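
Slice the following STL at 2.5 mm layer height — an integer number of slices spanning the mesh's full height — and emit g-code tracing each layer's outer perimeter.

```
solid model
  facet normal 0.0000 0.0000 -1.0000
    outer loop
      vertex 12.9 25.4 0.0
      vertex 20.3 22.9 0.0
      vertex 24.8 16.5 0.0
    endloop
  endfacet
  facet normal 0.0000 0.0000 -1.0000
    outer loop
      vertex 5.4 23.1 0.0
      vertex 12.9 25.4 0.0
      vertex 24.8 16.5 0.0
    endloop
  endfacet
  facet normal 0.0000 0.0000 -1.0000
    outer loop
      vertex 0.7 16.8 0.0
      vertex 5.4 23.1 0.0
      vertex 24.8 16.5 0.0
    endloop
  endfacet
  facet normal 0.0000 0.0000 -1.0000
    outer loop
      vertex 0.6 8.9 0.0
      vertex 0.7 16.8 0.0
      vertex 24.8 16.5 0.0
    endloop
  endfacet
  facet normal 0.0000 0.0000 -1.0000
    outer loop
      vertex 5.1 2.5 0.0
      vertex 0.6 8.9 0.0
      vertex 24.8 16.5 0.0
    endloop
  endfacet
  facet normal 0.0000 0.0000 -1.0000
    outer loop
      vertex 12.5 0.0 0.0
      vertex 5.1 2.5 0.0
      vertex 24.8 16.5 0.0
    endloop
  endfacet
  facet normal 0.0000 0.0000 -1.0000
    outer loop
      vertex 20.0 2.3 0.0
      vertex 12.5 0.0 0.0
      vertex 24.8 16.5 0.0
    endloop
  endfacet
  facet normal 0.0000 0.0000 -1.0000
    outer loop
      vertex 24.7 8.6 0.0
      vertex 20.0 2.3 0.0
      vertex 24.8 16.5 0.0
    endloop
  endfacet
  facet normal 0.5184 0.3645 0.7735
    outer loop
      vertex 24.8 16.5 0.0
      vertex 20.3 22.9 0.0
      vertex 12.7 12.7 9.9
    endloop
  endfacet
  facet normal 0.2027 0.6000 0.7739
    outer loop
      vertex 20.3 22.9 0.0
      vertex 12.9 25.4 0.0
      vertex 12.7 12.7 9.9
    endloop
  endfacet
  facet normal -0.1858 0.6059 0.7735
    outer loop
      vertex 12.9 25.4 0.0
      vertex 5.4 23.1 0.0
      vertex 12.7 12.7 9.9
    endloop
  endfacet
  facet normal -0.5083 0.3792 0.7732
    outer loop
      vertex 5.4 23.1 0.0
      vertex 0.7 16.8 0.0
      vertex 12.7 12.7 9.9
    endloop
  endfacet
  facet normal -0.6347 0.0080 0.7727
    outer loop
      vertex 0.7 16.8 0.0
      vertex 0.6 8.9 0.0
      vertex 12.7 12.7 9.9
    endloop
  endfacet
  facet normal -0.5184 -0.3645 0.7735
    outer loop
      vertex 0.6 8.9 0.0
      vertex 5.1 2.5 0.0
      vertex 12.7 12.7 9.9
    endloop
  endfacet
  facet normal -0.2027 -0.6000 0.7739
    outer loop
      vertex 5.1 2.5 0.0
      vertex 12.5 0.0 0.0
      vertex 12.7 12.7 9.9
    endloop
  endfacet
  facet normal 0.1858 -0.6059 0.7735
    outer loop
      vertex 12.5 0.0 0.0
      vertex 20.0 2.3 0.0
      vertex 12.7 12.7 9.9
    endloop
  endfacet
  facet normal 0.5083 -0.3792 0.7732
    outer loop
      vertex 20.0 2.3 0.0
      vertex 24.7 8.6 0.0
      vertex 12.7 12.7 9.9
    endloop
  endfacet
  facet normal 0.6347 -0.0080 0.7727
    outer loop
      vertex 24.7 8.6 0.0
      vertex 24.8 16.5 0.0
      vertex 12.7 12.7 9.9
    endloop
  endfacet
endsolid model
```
; perimeter-only toolpath
G21 ; units = mm
G90 ; absolute positioning
G28 ; home
; layer 1
G0 Z2.5
G0 X21.8 Y15.6
G1 X18.4 Y20.3
G1 X12.9 Y22.2
G1 X7.2 Y20.5
G1 X3.7 Y15.8
G1 X3.6 Y9.9
G1 X7.0 Y5.0
G1 X12.6 Y3.2
G1 X18.2 Y4.9
G1 X21.7 Y9.6
G1 X21.8 Y15.6
; layer 2
G0 Z5.0
G0 X18.8 Y14.6
G1 X16.5 Y17.8
G1 X12.8 Y19.0
G1 X9.1 Y17.9
G1 X6.7 Y14.8
G1 X6.6 Y10.8
G1 X8.9 Y7.6
G1 X12.6 Y6.3
G1 X16.4 Y7.5
G1 X18.7 Y10.6
G1 X18.8 Y14.6
; layer 3
G0 Z7.4
G0 X15.7 Y13.6
G1 X14.6 Y15.2
G1 X12.7 Y15.9
G1 X10.9 Y15.3
G1 X9.7 Y13.7
G1 X9.7 Y11.7
G1 X10.8 Y10.1
G1 X12.6 Y9.5
G1 X14.5 Y10.1
G1 X15.7 Y11.7
G1 X15.7 Y13.6
M2 ; end

The solid is a regular 10-sided pyramid, base circumscribed radius ≈ 12.7 mm, apex at z ≈ 9.9 mm. Slicing at Δz = 2.5 mm — 4 equal slices spanning the solid's height, so layer i sits at z = i·h/4 — gives 3 non-empty perimeters. Each is a 10-segment closed polygon; G0 lifts to the layer z and rapids to the start vertex, then G1 traces the edges. The cross-section shrinks linearly with z (the slice at the apex is degenerate and omitted).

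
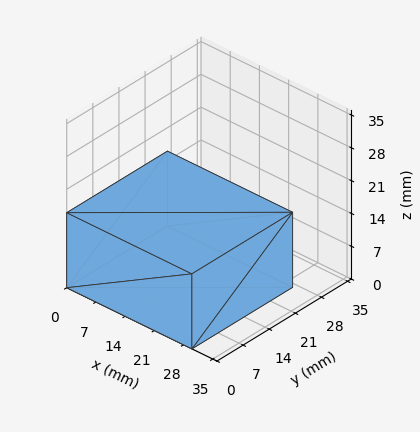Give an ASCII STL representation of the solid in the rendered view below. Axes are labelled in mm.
Reading the render: the shape is a rectangular box, roughly 30 × 27 mm footprint and 16 mm tall (dimensions read to the nearest mm from the axis ticks). For the STL, each face is triangulated and given an outward normal.

solid part
  facet normal 0.0000 0.0000 -1.0000
    outer loop
      vertex 30.000 27.000 0.000
      vertex 30.000 0.000 0.000
      vertex 0.000 0.000 0.000
    endloop
  endfacet
  facet normal 0.0000 0.0000 -1.0000
    outer loop
      vertex 0.000 27.000 0.000
      vertex 30.000 27.000 0.000
      vertex 0.000 0.000 0.000
    endloop
  endfacet
  facet normal 0.0000 0.0000 1.0000
    outer loop
      vertex 0.000 0.000 16.000
      vertex 30.000 0.000 16.000
      vertex 30.000 27.000 16.000
    endloop
  endfacet
  facet normal 0.0000 0.0000 1.0000
    outer loop
      vertex 0.000 0.000 16.000
      vertex 30.000 27.000 16.000
      vertex 0.000 27.000 16.000
    endloop
  endfacet
  facet normal 0.0000 -1.0000 0.0000
    outer loop
      vertex 0.000 0.000 0.000
      vertex 30.000 0.000 0.000
      vertex 30.000 0.000 16.000
    endloop
  endfacet
  facet normal 0.0000 -1.0000 0.0000
    outer loop
      vertex 0.000 0.000 0.000
      vertex 30.000 0.000 16.000
      vertex 0.000 0.000 16.000
    endloop
  endfacet
  facet normal 0.0000 1.0000 0.0000
    outer loop
      vertex 30.000 27.000 16.000
      vertex 30.000 27.000 0.000
      vertex 0.000 27.000 0.000
    endloop
  endfacet
  facet normal 0.0000 1.0000 0.0000
    outer loop
      vertex 0.000 27.000 16.000
      vertex 30.000 27.000 16.000
      vertex 0.000 27.000 0.000
    endloop
  endfacet
  facet normal -1.0000 0.0000 0.0000
    outer loop
      vertex 0.000 27.000 16.000
      vertex 0.000 27.000 0.000
      vertex 0.000 0.000 0.000
    endloop
  endfacet
  facet normal -1.0000 0.0000 0.0000
    outer loop
      vertex 0.000 0.000 16.000
      vertex 0.000 27.000 16.000
      vertex 0.000 0.000 0.000
    endloop
  endfacet
  facet normal 1.0000 0.0000 0.0000
    outer loop
      vertex 30.000 0.000 0.000
      vertex 30.000 27.000 0.000
      vertex 30.000 27.000 16.000
    endloop
  endfacet
  facet normal 1.0000 0.0000 0.0000
    outer loop
      vertex 30.000 0.000 0.000
      vertex 30.000 27.000 16.000
      vertex 30.000 0.000 16.000
    endloop
  endfacet
endsolid part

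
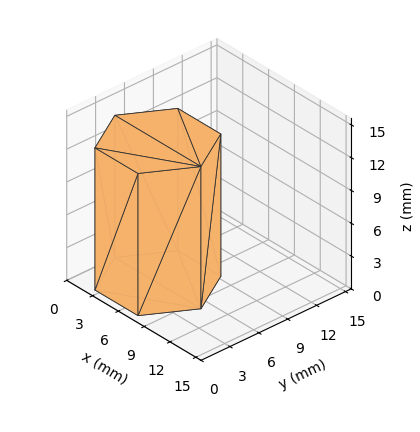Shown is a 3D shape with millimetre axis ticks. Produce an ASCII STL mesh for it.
Reading the render: the shape is a regular 6-sided prism (a cylinder approximated with 6 flat sides), circumscribed radius ≈ 5 mm, height ≈ 13 mm (dimensions read to the nearest mm from the axis ticks). For the STL, each face is triangulated and given an outward normal.

solid part
  facet normal 0.0000 0.0000 -1.0000
    outer loop
      vertex 2.5 9.3 0.0
      vertex 7.5 9.3 0.0
      vertex 10.0 5.0 0.0
    endloop
  endfacet
  facet normal 0.0000 0.0000 -1.0000
    outer loop
      vertex 0.0 5.0 0.0
      vertex 2.5 9.3 0.0
      vertex 10.0 5.0 0.0
    endloop
  endfacet
  facet normal 0.0000 0.0000 -1.0000
    outer loop
      vertex 2.5 0.7 0.0
      vertex 0.0 5.0 0.0
      vertex 10.0 5.0 0.0
    endloop
  endfacet
  facet normal 0.0000 0.0000 -1.0000
    outer loop
      vertex 7.5 0.7 0.0
      vertex 2.5 0.7 0.0
      vertex 10.0 5.0 0.0
    endloop
  endfacet
  facet normal 0.0000 0.0000 1.0000
    outer loop
      vertex 10.0 5.0 13.0
      vertex 7.5 9.3 13.0
      vertex 2.5 9.3 13.0
    endloop
  endfacet
  facet normal 0.0000 0.0000 1.0000
    outer loop
      vertex 10.0 5.0 13.0
      vertex 2.5 9.3 13.0
      vertex 0.0 5.0 13.0
    endloop
  endfacet
  facet normal 0.0000 0.0000 1.0000
    outer loop
      vertex 10.0 5.0 13.0
      vertex 0.0 5.0 13.0
      vertex 2.5 0.7 13.0
    endloop
  endfacet
  facet normal 0.0000 0.0000 1.0000
    outer loop
      vertex 10.0 5.0 13.0
      vertex 2.5 0.7 13.0
      vertex 7.5 0.7 13.0
    endloop
  endfacet
  facet normal 0.8645 0.5026 0.0000
    outer loop
      vertex 10.0 5.0 0.0
      vertex 7.5 9.3 0.0
      vertex 7.5 9.3 13.0
    endloop
  endfacet
  facet normal 0.8645 0.5026 0.0000
    outer loop
      vertex 10.0 5.0 0.0
      vertex 7.5 9.3 13.0
      vertex 10.0 5.0 13.0
    endloop
  endfacet
  facet normal 0.0000 1.0000 0.0000
    outer loop
      vertex 7.5 9.3 0.0
      vertex 2.5 9.3 0.0
      vertex 2.5 9.3 13.0
    endloop
  endfacet
  facet normal 0.0000 1.0000 0.0000
    outer loop
      vertex 7.5 9.3 0.0
      vertex 2.5 9.3 13.0
      vertex 7.5 9.3 13.0
    endloop
  endfacet
  facet normal -0.8645 0.5026 0.0000
    outer loop
      vertex 2.5 9.3 0.0
      vertex 0.0 5.0 0.0
      vertex 0.0 5.0 13.0
    endloop
  endfacet
  facet normal -0.8645 0.5026 0.0000
    outer loop
      vertex 2.5 9.3 0.0
      vertex 0.0 5.0 13.0
      vertex 2.5 9.3 13.0
    endloop
  endfacet
  facet normal -0.8645 -0.5026 0.0000
    outer loop
      vertex 0.0 5.0 0.0
      vertex 2.5 0.7 0.0
      vertex 2.5 0.7 13.0
    endloop
  endfacet
  facet normal -0.8645 -0.5026 0.0000
    outer loop
      vertex 0.0 5.0 0.0
      vertex 2.5 0.7 13.0
      vertex 0.0 5.0 13.0
    endloop
  endfacet
  facet normal 0.0000 -1.0000 0.0000
    outer loop
      vertex 2.5 0.7 0.0
      vertex 7.5 0.7 0.0
      vertex 7.5 0.7 13.0
    endloop
  endfacet
  facet normal 0.0000 -1.0000 0.0000
    outer loop
      vertex 2.5 0.7 0.0
      vertex 7.5 0.7 13.0
      vertex 2.5 0.7 13.0
    endloop
  endfacet
  facet normal 0.8645 -0.5026 0.0000
    outer loop
      vertex 7.5 0.7 0.0
      vertex 10.0 5.0 0.0
      vertex 10.0 5.0 13.0
    endloop
  endfacet
  facet normal 0.8645 -0.5026 0.0000
    outer loop
      vertex 7.5 0.7 0.0
      vertex 10.0 5.0 13.0
      vertex 7.5 0.7 13.0
    endloop
  endfacet
endsolid part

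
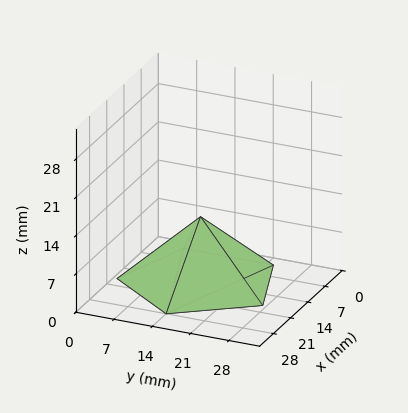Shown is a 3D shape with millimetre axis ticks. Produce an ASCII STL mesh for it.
Reading the render: the shape is a regular 5-sided pyramid, base circumscribed radius ≈ 14 mm, apex at z ≈ 12 mm (dimensions read to the nearest mm from the axis ticks). For the STL, each face is triangulated and given an outward normal.

solid part
  facet normal 0.0000 0.0000 -1.0000
    outer loop
      vertex 2.674 22.229 0.000
      vertex 18.326 27.315 0.000
      vertex 28.000 14.000 0.000
    endloop
  endfacet
  facet normal 0.0000 0.0000 -1.0000
    outer loop
      vertex 2.674 5.771 0.000
      vertex 2.674 22.229 0.000
      vertex 28.000 14.000 0.000
    endloop
  endfacet
  facet normal 0.0000 0.0000 -1.0000
    outer loop
      vertex 18.326 0.685 0.000
      vertex 2.674 5.771 0.000
      vertex 28.000 14.000 0.000
    endloop
  endfacet
  facet normal 0.5883 0.4275 0.6864
    outer loop
      vertex 28.000 14.000 0.000
      vertex 18.326 27.315 0.000
      vertex 14.000 14.000 12.000
    endloop
  endfacet
  facet normal -0.2247 0.6916 0.6864
    outer loop
      vertex 18.326 27.315 0.000
      vertex 2.674 22.229 0.000
      vertex 14.000 14.000 12.000
    endloop
  endfacet
  facet normal -0.7272 0.0000 0.6864
    outer loop
      vertex 2.674 22.229 0.000
      vertex 2.674 5.771 0.000
      vertex 14.000 14.000 12.000
    endloop
  endfacet
  facet normal -0.2247 -0.6916 0.6864
    outer loop
      vertex 2.674 5.771 0.000
      vertex 18.326 0.685 0.000
      vertex 14.000 14.000 12.000
    endloop
  endfacet
  facet normal 0.5883 -0.4275 0.6864
    outer loop
      vertex 18.326 0.685 0.000
      vertex 28.000 14.000 0.000
      vertex 14.000 14.000 12.000
    endloop
  endfacet
endsolid part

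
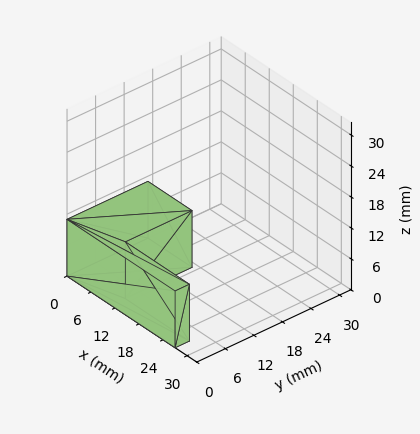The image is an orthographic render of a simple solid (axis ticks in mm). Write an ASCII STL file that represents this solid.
Reading the render: the shape is an L-shaped prism: outer 27 × 17 mm, arm thicknesses ≈ 3 mm (horizontal) and 11 mm (vertical), extruded 11 mm in z (dimensions read to the nearest mm from the axis ticks). For the STL, each face is triangulated and given an outward normal.

solid part
  facet normal 0.0000 0.0000 -1.0000
    outer loop
      vertex 27.00 3.00 0.00
      vertex 27.00 0.00 0.00
      vertex 0.00 0.00 0.00
    endloop
  endfacet
  facet normal 0.0000 0.0000 -1.0000
    outer loop
      vertex 11.00 3.00 0.00
      vertex 27.00 3.00 0.00
      vertex 0.00 0.00 0.00
    endloop
  endfacet
  facet normal 0.0000 0.0000 -1.0000
    outer loop
      vertex 11.00 17.00 0.00
      vertex 11.00 3.00 0.00
      vertex 0.00 0.00 0.00
    endloop
  endfacet
  facet normal 0.0000 0.0000 -1.0000
    outer loop
      vertex 0.00 17.00 0.00
      vertex 11.00 17.00 0.00
      vertex 0.00 0.00 0.00
    endloop
  endfacet
  facet normal 0.0000 0.0000 1.0000
    outer loop
      vertex 0.00 0.00 11.00
      vertex 27.00 0.00 11.00
      vertex 27.00 3.00 11.00
    endloop
  endfacet
  facet normal 0.0000 0.0000 1.0000
    outer loop
      vertex 0.00 0.00 11.00
      vertex 27.00 3.00 11.00
      vertex 11.00 3.00 11.00
    endloop
  endfacet
  facet normal 0.0000 0.0000 1.0000
    outer loop
      vertex 0.00 0.00 11.00
      vertex 11.00 3.00 11.00
      vertex 11.00 17.00 11.00
    endloop
  endfacet
  facet normal 0.0000 0.0000 1.0000
    outer loop
      vertex 0.00 0.00 11.00
      vertex 11.00 17.00 11.00
      vertex 0.00 17.00 11.00
    endloop
  endfacet
  facet normal 0.0000 -1.0000 0.0000
    outer loop
      vertex 0.00 0.00 0.00
      vertex 27.00 0.00 0.00
      vertex 27.00 0.00 11.00
    endloop
  endfacet
  facet normal 0.0000 -1.0000 0.0000
    outer loop
      vertex 0.00 0.00 0.00
      vertex 27.00 0.00 11.00
      vertex 0.00 0.00 11.00
    endloop
  endfacet
  facet normal 1.0000 0.0000 0.0000
    outer loop
      vertex 27.00 0.00 0.00
      vertex 27.00 3.00 0.00
      vertex 27.00 3.00 11.00
    endloop
  endfacet
  facet normal 1.0000 0.0000 0.0000
    outer loop
      vertex 27.00 0.00 0.00
      vertex 27.00 3.00 11.00
      vertex 27.00 0.00 11.00
    endloop
  endfacet
  facet normal 0.0000 1.0000 0.0000
    outer loop
      vertex 27.00 3.00 0.00
      vertex 11.00 3.00 0.00
      vertex 11.00 3.00 11.00
    endloop
  endfacet
  facet normal 0.0000 1.0000 0.0000
    outer loop
      vertex 27.00 3.00 0.00
      vertex 11.00 3.00 11.00
      vertex 27.00 3.00 11.00
    endloop
  endfacet
  facet normal 1.0000 0.0000 0.0000
    outer loop
      vertex 11.00 3.00 0.00
      vertex 11.00 17.00 0.00
      vertex 11.00 17.00 11.00
    endloop
  endfacet
  facet normal 1.0000 0.0000 0.0000
    outer loop
      vertex 11.00 3.00 0.00
      vertex 11.00 17.00 11.00
      vertex 11.00 3.00 11.00
    endloop
  endfacet
  facet normal 0.0000 1.0000 0.0000
    outer loop
      vertex 11.00 17.00 0.00
      vertex 0.00 17.00 0.00
      vertex 0.00 17.00 11.00
    endloop
  endfacet
  facet normal 0.0000 1.0000 0.0000
    outer loop
      vertex 11.00 17.00 0.00
      vertex 0.00 17.00 11.00
      vertex 11.00 17.00 11.00
    endloop
  endfacet
  facet normal -1.0000 0.0000 0.0000
    outer loop
      vertex 0.00 17.00 0.00
      vertex 0.00 0.00 0.00
      vertex 0.00 0.00 11.00
    endloop
  endfacet
  facet normal -1.0000 0.0000 0.0000
    outer loop
      vertex 0.00 17.00 0.00
      vertex 0.00 0.00 11.00
      vertex 0.00 17.00 11.00
    endloop
  endfacet
endsolid part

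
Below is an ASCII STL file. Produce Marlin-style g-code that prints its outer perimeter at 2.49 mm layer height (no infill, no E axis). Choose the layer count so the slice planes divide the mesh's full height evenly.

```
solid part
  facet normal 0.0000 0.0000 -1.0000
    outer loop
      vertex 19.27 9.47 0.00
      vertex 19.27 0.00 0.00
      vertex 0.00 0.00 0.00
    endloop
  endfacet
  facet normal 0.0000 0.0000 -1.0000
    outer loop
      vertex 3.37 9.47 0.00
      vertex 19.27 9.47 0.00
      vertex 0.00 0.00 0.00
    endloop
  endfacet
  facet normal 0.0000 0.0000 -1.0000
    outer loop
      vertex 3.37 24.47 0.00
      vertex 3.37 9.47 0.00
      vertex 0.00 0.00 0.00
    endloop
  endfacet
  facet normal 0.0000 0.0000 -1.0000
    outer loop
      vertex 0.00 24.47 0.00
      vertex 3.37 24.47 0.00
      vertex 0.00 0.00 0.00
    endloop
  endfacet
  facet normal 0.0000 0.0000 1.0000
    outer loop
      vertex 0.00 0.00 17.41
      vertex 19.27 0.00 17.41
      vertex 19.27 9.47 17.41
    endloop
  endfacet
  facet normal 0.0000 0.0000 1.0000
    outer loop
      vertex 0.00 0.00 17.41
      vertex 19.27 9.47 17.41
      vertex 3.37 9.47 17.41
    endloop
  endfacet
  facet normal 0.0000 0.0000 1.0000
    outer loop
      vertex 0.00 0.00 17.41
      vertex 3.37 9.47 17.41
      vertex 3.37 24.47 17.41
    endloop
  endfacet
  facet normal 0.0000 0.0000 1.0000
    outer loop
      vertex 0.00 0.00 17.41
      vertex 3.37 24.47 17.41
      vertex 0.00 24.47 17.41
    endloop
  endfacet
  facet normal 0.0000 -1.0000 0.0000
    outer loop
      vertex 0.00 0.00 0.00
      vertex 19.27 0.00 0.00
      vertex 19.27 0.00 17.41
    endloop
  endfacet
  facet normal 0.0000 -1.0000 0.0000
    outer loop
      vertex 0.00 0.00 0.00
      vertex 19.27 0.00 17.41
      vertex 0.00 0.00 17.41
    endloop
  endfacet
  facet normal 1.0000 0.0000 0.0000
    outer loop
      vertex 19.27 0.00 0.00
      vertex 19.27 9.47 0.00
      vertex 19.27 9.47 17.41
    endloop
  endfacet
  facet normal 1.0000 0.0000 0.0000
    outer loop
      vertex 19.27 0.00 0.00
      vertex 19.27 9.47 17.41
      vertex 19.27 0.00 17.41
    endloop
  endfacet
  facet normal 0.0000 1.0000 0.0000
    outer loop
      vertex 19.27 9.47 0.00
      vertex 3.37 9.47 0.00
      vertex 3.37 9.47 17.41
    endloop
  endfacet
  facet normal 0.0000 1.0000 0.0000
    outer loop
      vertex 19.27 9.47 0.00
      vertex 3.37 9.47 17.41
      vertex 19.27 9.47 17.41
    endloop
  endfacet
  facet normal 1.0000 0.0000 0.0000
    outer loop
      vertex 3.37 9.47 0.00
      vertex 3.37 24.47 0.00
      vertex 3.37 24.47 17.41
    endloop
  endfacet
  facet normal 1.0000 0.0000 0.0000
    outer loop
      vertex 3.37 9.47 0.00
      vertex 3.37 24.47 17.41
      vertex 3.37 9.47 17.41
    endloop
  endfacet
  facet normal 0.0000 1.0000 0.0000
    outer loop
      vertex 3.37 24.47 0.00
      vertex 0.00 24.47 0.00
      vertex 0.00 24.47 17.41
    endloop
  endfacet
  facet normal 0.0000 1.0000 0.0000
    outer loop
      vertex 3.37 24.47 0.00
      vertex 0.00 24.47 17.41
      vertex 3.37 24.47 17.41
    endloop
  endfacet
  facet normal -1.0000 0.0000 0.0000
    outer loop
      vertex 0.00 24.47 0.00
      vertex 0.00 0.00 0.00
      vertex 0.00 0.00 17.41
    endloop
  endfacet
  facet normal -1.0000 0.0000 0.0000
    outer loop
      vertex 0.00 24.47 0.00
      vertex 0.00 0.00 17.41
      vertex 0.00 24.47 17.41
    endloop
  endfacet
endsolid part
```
; perimeter-only toolpath
G21 ; units = mm
G90 ; absolute positioning
G28 ; home
; layer 1
G0 Z2.49
G0 X0.00 Y0.00
G1 X19.27 Y0.00
G1 X19.27 Y9.47
G1 X3.37 Y9.47
G1 X3.37 Y24.47
G1 X0.00 Y24.47
G1 X0.00 Y0.00
; layer 2
G0 Z4.97
G0 X0.00 Y0.00
G1 X19.27 Y0.00
G1 X19.27 Y9.47
G1 X3.37 Y9.47
G1 X3.37 Y24.47
G1 X0.00 Y24.47
G1 X0.00 Y0.00
; layer 3
G0 Z7.46
G0 X0.00 Y0.00
G1 X19.27 Y0.00
G1 X19.27 Y9.47
G1 X3.37 Y9.47
G1 X3.37 Y24.47
G1 X0.00 Y24.47
G1 X0.00 Y0.00
; layer 4
G0 Z9.95
G0 X0.00 Y0.00
G1 X19.27 Y0.00
G1 X19.27 Y9.47
G1 X3.37 Y9.47
G1 X3.37 Y24.47
G1 X0.00 Y24.47
G1 X0.00 Y0.00
; layer 5
G0 Z12.44
G0 X0.00 Y0.00
G1 X19.27 Y0.00
G1 X19.27 Y9.47
G1 X3.37 Y9.47
G1 X3.37 Y24.47
G1 X0.00 Y24.47
G1 X0.00 Y0.00
; layer 6
G0 Z14.92
G0 X0.00 Y0.00
G1 X19.27 Y0.00
G1 X19.27 Y9.47
G1 X3.37 Y9.47
G1 X3.37 Y24.47
G1 X0.00 Y24.47
G1 X0.00 Y0.00
; layer 7
G0 Z17.41
G0 X0.00 Y0.00
G1 X19.27 Y0.00
G1 X19.27 Y9.47
G1 X3.37 Y9.47
G1 X3.37 Y24.47
G1 X0.00 Y24.47
G1 X0.00 Y0.00
M2 ; end

The solid is an L-shaped prism: outer 19.3 × 24.5 mm, arm thicknesses ≈ 9.47 mm (horizontal) and 3.37 mm (vertical), extruded 17.4 mm in z. Slicing at Δz = 2.49 mm — 7 equal slices spanning the solid's height, so layer i sits at z = i·h/7 — gives 7 non-empty perimeters. Each is a 6-segment closed polygon; G0 lifts to the layer z and rapids to the start vertex, then G1 traces the edges.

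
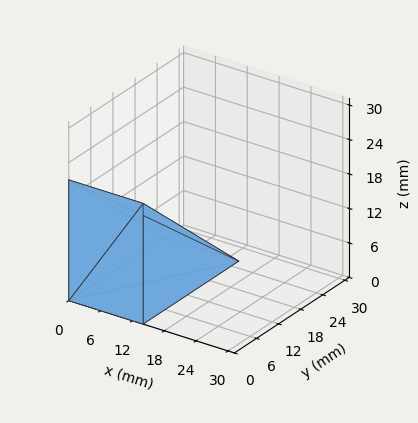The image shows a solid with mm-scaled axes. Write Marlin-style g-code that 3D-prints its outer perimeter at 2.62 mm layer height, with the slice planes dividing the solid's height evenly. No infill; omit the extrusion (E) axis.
Reading the render: the shape is a wedge (ramp): 14 × 26 mm base, rising to 21 mm along the y=0 edge and sloping linearly to z=0 at y=26 (dimensions read to the nearest mm from the axis ticks). For the g-code, the solid's height is divided into equal slices at the stated Δz and each level perimeter traced with G1 moves after a G0 lift.

; perimeter-only toolpath
G21 ; units = mm
G90 ; absolute positioning
G28 ; home
; layer 1
G0 Z2.62
G0 X0.00 Y0.00
G1 X14.00 Y0.00
G1 X14.00 Y22.75
G1 X0.00 Y22.75
G1 X0.00 Y0.00
; layer 2
G0 Z5.25
G0 X0.00 Y0.00
G1 X14.00 Y0.00
G1 X14.00 Y19.50
G1 X0.00 Y19.50
G1 X0.00 Y0.00
; layer 3
G0 Z7.88
G0 X0.00 Y0.00
G1 X14.00 Y0.00
G1 X14.00 Y16.25
G1 X0.00 Y16.25
G1 X0.00 Y0.00
; layer 4
G0 Z10.50
G0 X0.00 Y0.00
G1 X14.00 Y0.00
G1 X14.00 Y13.00
G1 X0.00 Y13.00
G1 X0.00 Y0.00
; layer 5
G0 Z13.12
G0 X0.00 Y0.00
G1 X14.00 Y0.00
G1 X14.00 Y9.75
G1 X0.00 Y9.75
G1 X0.00 Y0.00
; layer 6
G0 Z15.75
G0 X0.00 Y0.00
G1 X14.00 Y0.00
G1 X14.00 Y6.50
G1 X0.00 Y6.50
G1 X0.00 Y0.00
; layer 7
G0 Z18.38
G0 X0.00 Y0.00
G1 X14.00 Y0.00
G1 X14.00 Y3.25
G1 X0.00 Y3.25
G1 X0.00 Y0.00
M2 ; end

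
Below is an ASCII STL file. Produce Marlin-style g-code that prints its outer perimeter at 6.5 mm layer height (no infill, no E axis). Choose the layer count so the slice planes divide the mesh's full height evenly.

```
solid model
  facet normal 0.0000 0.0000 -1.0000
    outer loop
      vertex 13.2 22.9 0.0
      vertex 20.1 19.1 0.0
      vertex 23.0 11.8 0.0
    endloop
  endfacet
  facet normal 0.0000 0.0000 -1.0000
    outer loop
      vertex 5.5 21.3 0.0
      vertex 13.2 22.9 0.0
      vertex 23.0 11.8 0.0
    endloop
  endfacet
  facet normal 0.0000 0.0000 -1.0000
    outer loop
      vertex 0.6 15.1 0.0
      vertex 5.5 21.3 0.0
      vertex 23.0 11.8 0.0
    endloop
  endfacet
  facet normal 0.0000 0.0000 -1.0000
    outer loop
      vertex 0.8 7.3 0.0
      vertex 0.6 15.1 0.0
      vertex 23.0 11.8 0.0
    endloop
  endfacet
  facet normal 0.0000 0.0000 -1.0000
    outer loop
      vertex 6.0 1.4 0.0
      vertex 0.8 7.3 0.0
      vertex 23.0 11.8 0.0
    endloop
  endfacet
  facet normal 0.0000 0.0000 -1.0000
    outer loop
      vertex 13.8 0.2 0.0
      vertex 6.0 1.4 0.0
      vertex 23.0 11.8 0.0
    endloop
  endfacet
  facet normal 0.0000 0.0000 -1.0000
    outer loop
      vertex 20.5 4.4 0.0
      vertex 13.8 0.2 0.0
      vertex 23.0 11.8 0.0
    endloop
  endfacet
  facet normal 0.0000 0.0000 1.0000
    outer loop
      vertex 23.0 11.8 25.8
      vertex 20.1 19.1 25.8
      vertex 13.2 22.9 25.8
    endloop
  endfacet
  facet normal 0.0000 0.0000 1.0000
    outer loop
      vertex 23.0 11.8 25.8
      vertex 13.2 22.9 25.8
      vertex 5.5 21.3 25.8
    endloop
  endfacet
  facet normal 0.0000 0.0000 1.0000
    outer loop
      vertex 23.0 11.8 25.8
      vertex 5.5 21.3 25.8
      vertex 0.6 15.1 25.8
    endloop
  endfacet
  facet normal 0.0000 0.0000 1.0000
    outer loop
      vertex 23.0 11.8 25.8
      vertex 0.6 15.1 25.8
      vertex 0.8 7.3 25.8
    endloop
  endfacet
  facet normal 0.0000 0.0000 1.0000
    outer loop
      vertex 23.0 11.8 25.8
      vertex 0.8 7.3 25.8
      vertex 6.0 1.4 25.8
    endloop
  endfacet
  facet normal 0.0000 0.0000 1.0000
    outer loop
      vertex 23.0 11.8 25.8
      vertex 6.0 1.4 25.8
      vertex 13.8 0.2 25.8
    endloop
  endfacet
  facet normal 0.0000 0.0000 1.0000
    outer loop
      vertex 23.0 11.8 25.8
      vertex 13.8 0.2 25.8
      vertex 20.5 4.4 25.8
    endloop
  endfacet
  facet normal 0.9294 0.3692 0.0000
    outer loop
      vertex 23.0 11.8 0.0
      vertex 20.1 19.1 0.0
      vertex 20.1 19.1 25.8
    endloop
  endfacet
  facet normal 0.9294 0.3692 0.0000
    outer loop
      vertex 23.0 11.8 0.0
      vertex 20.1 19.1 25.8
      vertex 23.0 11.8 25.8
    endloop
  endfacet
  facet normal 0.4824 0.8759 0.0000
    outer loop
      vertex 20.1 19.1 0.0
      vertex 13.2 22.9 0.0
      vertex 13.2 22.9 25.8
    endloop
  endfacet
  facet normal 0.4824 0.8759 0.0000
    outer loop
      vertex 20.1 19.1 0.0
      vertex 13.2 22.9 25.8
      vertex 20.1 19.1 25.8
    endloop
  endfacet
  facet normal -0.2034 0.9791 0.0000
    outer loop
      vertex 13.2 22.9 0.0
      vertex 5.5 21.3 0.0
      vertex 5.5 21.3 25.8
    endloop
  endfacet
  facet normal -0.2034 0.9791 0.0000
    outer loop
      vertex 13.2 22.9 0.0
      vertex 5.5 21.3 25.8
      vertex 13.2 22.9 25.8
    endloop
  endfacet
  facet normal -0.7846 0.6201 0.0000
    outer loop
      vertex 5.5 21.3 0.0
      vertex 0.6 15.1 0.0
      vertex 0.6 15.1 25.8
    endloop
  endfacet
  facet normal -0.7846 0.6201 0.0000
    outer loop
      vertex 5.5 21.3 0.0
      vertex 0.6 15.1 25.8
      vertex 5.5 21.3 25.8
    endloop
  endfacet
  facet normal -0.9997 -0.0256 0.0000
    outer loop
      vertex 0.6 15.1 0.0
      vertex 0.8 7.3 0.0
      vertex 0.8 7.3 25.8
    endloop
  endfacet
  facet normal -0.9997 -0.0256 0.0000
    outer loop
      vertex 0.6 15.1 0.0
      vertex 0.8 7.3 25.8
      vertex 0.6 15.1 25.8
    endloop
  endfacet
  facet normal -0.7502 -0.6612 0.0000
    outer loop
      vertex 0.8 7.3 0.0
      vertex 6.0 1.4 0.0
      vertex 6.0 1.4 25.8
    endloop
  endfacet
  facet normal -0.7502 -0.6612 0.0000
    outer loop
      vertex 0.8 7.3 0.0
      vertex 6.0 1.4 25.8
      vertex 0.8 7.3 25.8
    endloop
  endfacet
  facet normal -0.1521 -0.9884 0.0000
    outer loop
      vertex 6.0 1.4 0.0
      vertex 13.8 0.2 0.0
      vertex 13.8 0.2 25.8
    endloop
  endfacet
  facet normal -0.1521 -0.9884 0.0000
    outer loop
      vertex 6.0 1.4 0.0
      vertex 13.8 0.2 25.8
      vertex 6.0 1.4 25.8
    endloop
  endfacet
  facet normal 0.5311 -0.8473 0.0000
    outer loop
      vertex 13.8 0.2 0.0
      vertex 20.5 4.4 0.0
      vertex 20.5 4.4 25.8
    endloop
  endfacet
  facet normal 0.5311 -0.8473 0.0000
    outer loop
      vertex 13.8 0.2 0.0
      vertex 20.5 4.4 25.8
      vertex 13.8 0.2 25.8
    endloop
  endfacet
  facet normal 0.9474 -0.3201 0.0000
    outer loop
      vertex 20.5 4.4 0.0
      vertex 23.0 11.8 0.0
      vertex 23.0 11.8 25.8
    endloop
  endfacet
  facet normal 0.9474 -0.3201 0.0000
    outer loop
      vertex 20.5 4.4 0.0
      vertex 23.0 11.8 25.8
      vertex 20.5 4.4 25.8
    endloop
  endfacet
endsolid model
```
; perimeter-only toolpath
G21 ; units = mm
G90 ; absolute positioning
G28 ; home
; layer 1
G0 Z6.5
G0 X23.0 Y11.8
G1 X20.1 Y19.1
G1 X13.2 Y22.9
G1 X5.5 Y21.3
G1 X0.6 Y15.1
G1 X0.8 Y7.3
G1 X6.0 Y1.4
G1 X13.8 Y0.2
G1 X20.5 Y4.4
G1 X23.0 Y11.8
; layer 2
G0 Z12.9
G0 X23.0 Y11.8
G1 X20.1 Y19.1
G1 X13.2 Y22.9
G1 X5.5 Y21.3
G1 X0.6 Y15.1
G1 X0.8 Y7.3
G1 X6.0 Y1.4
G1 X13.8 Y0.2
G1 X20.5 Y4.4
G1 X23.0 Y11.8
; layer 3
G0 Z19.4
G0 X23.0 Y11.8
G1 X20.1 Y19.1
G1 X13.2 Y22.9
G1 X5.5 Y21.3
G1 X0.6 Y15.1
G1 X0.8 Y7.3
G1 X6.0 Y1.4
G1 X13.8 Y0.2
G1 X20.5 Y4.4
G1 X23.0 Y11.8
; layer 4
G0 Z25.8
G0 X23.0 Y11.8
G1 X20.1 Y19.1
G1 X13.2 Y22.9
G1 X5.5 Y21.3
G1 X0.6 Y15.1
G1 X0.8 Y7.3
G1 X6.0 Y1.4
G1 X13.8 Y0.2
G1 X20.5 Y4.4
G1 X23.0 Y11.8
M2 ; end

The solid is a regular 9-sided prism (a cylinder approximated with 9 flat sides), circumscribed radius ≈ 11.5 mm, height ≈ 25.8 mm. Slicing at Δz = 6.5 mm — 4 equal slices spanning the solid's height, so layer i sits at z = i·h/4 — gives 4 non-empty perimeters. Each is a 9-segment closed polygon; G0 lifts to the layer z and rapids to the start vertex, then G1 traces the edges.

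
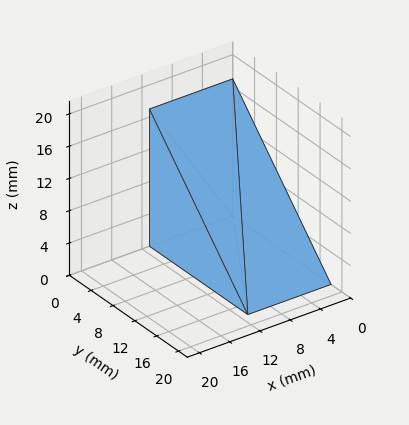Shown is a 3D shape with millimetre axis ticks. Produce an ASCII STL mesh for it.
Reading the render: the shape is a wedge (ramp): 11 × 18 mm base, rising to 17 mm along the y=0 edge and sloping linearly to z=0 at y=18 (dimensions read to the nearest mm from the axis ticks). For the STL, each face is triangulated and given an outward normal.

solid part
  facet normal 0.0000 0.0000 -1.0000
    outer loop
      vertex 11.0 18.0 0.0
      vertex 11.0 0.0 0.0
      vertex 0.0 0.0 0.0
    endloop
  endfacet
  facet normal 0.0000 0.0000 -1.0000
    outer loop
      vertex 0.0 18.0 0.0
      vertex 11.0 18.0 0.0
      vertex 0.0 0.0 0.0
    endloop
  endfacet
  facet normal 0.0000 -1.0000 0.0000
    outer loop
      vertex 0.0 0.0 0.0
      vertex 11.0 0.0 0.0
      vertex 11.0 0.0 17.0
    endloop
  endfacet
  facet normal 0.0000 -1.0000 0.0000
    outer loop
      vertex 0.0 0.0 0.0
      vertex 11.0 0.0 17.0
      vertex 0.0 0.0 17.0
    endloop
  endfacet
  facet normal 0.0000 0.6866 0.7270
    outer loop
      vertex 0.0 0.0 17.0
      vertex 11.0 0.0 17.0
      vertex 11.0 18.0 0.0
    endloop
  endfacet
  facet normal 0.0000 0.6866 0.7270
    outer loop
      vertex 0.0 0.0 17.0
      vertex 11.0 18.0 0.0
      vertex 0.0 18.0 0.0
    endloop
  endfacet
  facet normal -1.0000 0.0000 0.0000
    outer loop
      vertex 0.0 0.0 17.0
      vertex 0.0 18.0 0.0
      vertex 0.0 0.0 0.0
    endloop
  endfacet
  facet normal 1.0000 0.0000 0.0000
    outer loop
      vertex 11.0 0.0 0.0
      vertex 11.0 18.0 0.0
      vertex 11.0 0.0 17.0
    endloop
  endfacet
endsolid part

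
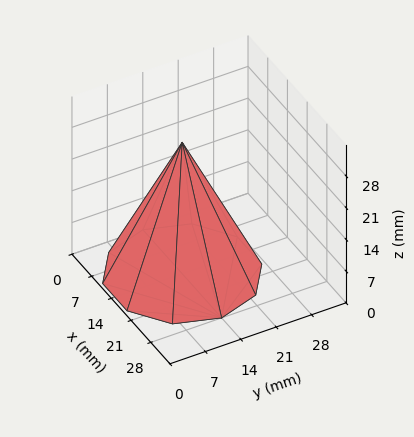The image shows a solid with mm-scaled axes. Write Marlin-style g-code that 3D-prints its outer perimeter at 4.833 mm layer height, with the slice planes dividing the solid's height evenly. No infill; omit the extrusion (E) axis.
Reading the render: the shape is a regular 10-sided pyramid, base circumscribed radius ≈ 14 mm, apex at z ≈ 29 mm (dimensions read to the nearest mm from the axis ticks). For the g-code, the solid's height is divided into equal slices at the stated Δz and each level perimeter traced with G1 moves after a G0 lift.

; perimeter-only toolpath
G21 ; units = mm
G90 ; absolute positioning
G28 ; home
; layer 1
G0 Z4.833
G0 X25.667 Y14.000
G1 X23.438 Y20.857
G1 X17.605 Y25.096
G1 X10.395 Y25.096
G1 X4.562 Y20.857
G1 X2.333 Y14.000
G1 X4.562 Y7.143
G1 X10.395 Y2.904
G1 X17.605 Y2.904
G1 X23.438 Y7.143
G1 X25.667 Y14.000
; layer 2
G0 Z9.667
G0 X23.333 Y14.000
G1 X21.551 Y19.486
G1 X16.884 Y22.877
G1 X11.116 Y22.877
G1 X6.449 Y19.486
G1 X4.667 Y14.000
G1 X6.449 Y8.514
G1 X11.116 Y5.123
G1 X16.884 Y5.123
G1 X21.551 Y8.514
G1 X23.333 Y14.000
; layer 3
G0 Z14.500
G0 X21.000 Y14.000
G1 X19.663 Y18.114
G1 X16.163 Y20.657
G1 X11.837 Y20.657
G1 X8.337 Y18.114
G1 X7.000 Y14.000
G1 X8.337 Y9.886
G1 X11.837 Y7.343
G1 X16.163 Y7.343
G1 X19.663 Y9.886
G1 X21.000 Y14.000
; layer 4
G0 Z19.333
G0 X18.667 Y14.000
G1 X17.775 Y16.743
G1 X15.442 Y18.438
G1 X12.558 Y18.438
G1 X10.225 Y16.743
G1 X9.333 Y14.000
G1 X10.225 Y11.257
G1 X12.558 Y9.562
G1 X15.442 Y9.562
G1 X17.775 Y11.257
G1 X18.667 Y14.000
; layer 5
G0 Z24.167
G0 X16.333 Y14.000
G1 X15.888 Y15.372
G1 X14.721 Y16.219
G1 X13.279 Y16.219
G1 X12.112 Y15.372
G1 X11.667 Y14.000
G1 X12.112 Y12.628
G1 X13.279 Y11.781
G1 X14.721 Y11.781
G1 X15.888 Y12.628
G1 X16.333 Y14.000
M2 ; end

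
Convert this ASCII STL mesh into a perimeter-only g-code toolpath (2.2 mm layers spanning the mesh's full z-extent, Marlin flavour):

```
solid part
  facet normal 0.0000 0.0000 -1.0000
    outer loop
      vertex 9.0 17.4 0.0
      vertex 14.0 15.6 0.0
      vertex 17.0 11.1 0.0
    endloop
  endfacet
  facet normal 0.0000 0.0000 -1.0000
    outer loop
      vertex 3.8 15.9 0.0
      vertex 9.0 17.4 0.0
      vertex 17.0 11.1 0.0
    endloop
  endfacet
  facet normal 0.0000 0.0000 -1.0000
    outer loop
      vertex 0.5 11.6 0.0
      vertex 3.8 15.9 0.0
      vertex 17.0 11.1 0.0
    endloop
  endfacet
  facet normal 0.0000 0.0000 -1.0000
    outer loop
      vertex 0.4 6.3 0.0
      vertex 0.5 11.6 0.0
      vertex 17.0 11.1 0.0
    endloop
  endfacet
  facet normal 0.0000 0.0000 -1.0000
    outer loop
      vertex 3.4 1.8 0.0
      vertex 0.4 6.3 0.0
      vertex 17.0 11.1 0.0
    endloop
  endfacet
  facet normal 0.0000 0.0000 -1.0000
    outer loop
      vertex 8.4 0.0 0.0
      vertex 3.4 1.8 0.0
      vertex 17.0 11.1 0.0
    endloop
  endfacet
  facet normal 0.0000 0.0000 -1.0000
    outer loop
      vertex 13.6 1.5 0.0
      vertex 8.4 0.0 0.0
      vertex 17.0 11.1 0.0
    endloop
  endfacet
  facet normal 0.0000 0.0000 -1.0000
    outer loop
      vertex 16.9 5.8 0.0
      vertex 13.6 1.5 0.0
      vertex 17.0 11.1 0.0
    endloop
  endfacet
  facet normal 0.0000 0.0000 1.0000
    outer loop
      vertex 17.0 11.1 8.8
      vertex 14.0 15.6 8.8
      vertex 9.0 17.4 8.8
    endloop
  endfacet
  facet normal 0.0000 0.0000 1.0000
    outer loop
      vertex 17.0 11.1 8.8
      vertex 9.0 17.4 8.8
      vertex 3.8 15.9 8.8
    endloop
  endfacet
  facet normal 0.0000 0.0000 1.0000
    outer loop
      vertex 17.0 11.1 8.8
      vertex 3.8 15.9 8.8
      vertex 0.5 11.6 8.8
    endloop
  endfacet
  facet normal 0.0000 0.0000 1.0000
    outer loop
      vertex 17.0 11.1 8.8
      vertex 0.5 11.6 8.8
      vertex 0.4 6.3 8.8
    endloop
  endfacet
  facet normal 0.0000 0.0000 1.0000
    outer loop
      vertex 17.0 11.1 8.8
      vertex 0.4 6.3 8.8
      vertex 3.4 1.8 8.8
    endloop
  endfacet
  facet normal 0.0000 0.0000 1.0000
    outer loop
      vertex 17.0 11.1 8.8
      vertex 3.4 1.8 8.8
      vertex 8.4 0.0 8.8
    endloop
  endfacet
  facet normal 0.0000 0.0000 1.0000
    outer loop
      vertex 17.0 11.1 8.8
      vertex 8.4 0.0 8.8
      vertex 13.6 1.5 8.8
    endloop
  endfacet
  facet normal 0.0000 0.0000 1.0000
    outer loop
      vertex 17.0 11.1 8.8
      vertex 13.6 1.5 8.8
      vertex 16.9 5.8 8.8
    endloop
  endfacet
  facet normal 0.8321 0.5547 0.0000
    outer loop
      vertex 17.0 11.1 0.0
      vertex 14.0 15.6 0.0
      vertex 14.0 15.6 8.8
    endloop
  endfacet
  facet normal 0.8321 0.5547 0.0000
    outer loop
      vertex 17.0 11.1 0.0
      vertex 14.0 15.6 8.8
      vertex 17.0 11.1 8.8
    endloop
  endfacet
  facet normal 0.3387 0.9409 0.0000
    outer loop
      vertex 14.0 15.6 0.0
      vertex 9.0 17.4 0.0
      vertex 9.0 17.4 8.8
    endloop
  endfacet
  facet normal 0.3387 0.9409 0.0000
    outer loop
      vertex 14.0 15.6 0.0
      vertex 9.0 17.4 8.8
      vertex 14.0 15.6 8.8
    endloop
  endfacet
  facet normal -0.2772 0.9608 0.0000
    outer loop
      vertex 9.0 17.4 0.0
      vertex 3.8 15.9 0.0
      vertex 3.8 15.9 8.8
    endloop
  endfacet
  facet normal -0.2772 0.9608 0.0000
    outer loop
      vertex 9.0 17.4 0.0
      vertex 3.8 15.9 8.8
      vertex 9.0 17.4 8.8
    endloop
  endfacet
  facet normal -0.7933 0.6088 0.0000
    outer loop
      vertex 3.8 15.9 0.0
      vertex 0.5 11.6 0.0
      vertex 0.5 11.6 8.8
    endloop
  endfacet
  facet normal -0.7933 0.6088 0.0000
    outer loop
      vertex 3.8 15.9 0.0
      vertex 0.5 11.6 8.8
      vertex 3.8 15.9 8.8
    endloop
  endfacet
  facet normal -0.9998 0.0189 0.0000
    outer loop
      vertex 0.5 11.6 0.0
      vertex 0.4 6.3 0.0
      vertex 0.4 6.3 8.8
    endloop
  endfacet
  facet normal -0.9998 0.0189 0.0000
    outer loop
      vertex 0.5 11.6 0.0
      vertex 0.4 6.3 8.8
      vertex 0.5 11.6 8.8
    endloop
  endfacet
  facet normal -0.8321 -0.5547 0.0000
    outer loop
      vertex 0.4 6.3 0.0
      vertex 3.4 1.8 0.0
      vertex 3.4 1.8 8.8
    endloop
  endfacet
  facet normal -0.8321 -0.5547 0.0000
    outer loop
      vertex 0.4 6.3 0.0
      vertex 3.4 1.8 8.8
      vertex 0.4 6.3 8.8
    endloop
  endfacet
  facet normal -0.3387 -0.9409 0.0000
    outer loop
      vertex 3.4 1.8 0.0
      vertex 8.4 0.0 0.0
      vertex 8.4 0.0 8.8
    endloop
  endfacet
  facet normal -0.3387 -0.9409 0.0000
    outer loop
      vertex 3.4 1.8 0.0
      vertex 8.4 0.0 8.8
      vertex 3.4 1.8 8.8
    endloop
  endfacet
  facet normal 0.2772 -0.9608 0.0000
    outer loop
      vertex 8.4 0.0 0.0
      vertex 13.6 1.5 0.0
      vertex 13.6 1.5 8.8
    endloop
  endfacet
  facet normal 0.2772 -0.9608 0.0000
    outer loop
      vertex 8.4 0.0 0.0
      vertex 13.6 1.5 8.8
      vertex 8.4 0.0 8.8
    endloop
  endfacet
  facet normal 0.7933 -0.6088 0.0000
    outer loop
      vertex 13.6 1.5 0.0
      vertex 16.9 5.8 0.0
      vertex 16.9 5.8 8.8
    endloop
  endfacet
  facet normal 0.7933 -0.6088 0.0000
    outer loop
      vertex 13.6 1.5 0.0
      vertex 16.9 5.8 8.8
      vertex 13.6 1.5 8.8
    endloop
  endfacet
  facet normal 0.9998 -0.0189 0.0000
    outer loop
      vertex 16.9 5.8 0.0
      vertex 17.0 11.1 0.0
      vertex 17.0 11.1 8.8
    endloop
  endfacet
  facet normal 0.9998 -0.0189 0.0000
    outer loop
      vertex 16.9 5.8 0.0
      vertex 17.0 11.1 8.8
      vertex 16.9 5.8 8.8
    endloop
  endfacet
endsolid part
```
; perimeter-only toolpath
G21 ; units = mm
G90 ; absolute positioning
G28 ; home
; layer 1
G0 Z2.2
G0 X17.0 Y11.1
G1 X14.0 Y15.6
G1 X9.0 Y17.4
G1 X3.8 Y15.9
G1 X0.5 Y11.6
G1 X0.4 Y6.3
G1 X3.4 Y1.8
G1 X8.4 Y0.0
G1 X13.6 Y1.5
G1 X16.9 Y5.8
G1 X17.0 Y11.1
; layer 2
G0 Z4.4
G0 X17.0 Y11.1
G1 X14.0 Y15.6
G1 X9.0 Y17.4
G1 X3.8 Y15.9
G1 X0.5 Y11.6
G1 X0.4 Y6.3
G1 X3.4 Y1.8
G1 X8.4 Y0.0
G1 X13.6 Y1.5
G1 X16.9 Y5.8
G1 X17.0 Y11.1
; layer 3
G0 Z6.6
G0 X17.0 Y11.1
G1 X14.0 Y15.6
G1 X9.0 Y17.4
G1 X3.8 Y15.9
G1 X0.5 Y11.6
G1 X0.4 Y6.3
G1 X3.4 Y1.8
G1 X8.4 Y0.0
G1 X13.6 Y1.5
G1 X16.9 Y5.8
G1 X17.0 Y11.1
; layer 4
G0 Z8.8
G0 X17.0 Y11.1
G1 X14.0 Y15.6
G1 X9.0 Y17.4
G1 X3.8 Y15.9
G1 X0.5 Y11.6
G1 X0.4 Y6.3
G1 X3.4 Y1.8
G1 X8.4 Y0.0
G1 X13.6 Y1.5
G1 X16.9 Y5.8
G1 X17.0 Y11.1
M2 ; end

The solid is a regular 10-sided prism (a cylinder approximated with 10 flat sides), circumscribed radius ≈ 8.7 mm, height ≈ 8.8 mm. Slicing at Δz = 2.2 mm — 4 equal slices spanning the solid's height, so layer i sits at z = i·h/4 — gives 4 non-empty perimeters. Each is a 10-segment closed polygon; G0 lifts to the layer z and rapids to the start vertex, then G1 traces the edges.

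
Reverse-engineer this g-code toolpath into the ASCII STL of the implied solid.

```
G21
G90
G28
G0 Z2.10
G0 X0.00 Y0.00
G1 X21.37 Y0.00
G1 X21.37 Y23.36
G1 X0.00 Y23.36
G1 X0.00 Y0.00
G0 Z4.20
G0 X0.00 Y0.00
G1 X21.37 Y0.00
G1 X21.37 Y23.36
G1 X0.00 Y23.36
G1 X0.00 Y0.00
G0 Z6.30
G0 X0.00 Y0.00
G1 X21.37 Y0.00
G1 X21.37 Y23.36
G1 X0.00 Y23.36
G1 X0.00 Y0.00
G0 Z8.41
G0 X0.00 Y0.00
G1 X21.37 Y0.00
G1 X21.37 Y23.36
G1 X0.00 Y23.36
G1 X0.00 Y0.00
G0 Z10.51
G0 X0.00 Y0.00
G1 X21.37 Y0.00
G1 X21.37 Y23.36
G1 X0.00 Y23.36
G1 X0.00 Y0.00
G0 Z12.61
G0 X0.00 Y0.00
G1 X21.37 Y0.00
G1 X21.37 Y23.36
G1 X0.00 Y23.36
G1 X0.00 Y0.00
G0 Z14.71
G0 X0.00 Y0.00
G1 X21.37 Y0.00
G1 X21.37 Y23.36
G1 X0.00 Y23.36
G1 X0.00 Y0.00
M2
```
solid part
  facet normal 0.0000 0.0000 -1.0000
    outer loop
      vertex 21.37 23.36 0.00
      vertex 21.37 0.00 0.00
      vertex 0.00 0.00 0.00
    endloop
  endfacet
  facet normal 0.0000 0.0000 -1.0000
    outer loop
      vertex 0.00 23.36 0.00
      vertex 21.37 23.36 0.00
      vertex 0.00 0.00 0.00
    endloop
  endfacet
  facet normal 0.0000 0.0000 1.0000
    outer loop
      vertex 0.00 0.00 14.71
      vertex 21.37 0.00 14.71
      vertex 21.37 23.36 14.71
    endloop
  endfacet
  facet normal 0.0000 0.0000 1.0000
    outer loop
      vertex 0.00 0.00 14.71
      vertex 21.37 23.36 14.71
      vertex 0.00 23.36 14.71
    endloop
  endfacet
  facet normal 0.0000 -1.0000 0.0000
    outer loop
      vertex 0.00 0.00 0.00
      vertex 21.37 0.00 0.00
      vertex 21.37 0.00 14.71
    endloop
  endfacet
  facet normal 0.0000 -1.0000 0.0000
    outer loop
      vertex 0.00 0.00 0.00
      vertex 21.37 0.00 14.71
      vertex 0.00 0.00 14.71
    endloop
  endfacet
  facet normal 0.0000 1.0000 0.0000
    outer loop
      vertex 21.37 23.36 14.71
      vertex 21.37 23.36 0.00
      vertex 0.00 23.36 0.00
    endloop
  endfacet
  facet normal 0.0000 1.0000 0.0000
    outer loop
      vertex 0.00 23.36 14.71
      vertex 21.37 23.36 14.71
      vertex 0.00 23.36 0.00
    endloop
  endfacet
  facet normal -1.0000 0.0000 0.0000
    outer loop
      vertex 0.00 23.36 14.71
      vertex 0.00 23.36 0.00
      vertex 0.00 0.00 0.00
    endloop
  endfacet
  facet normal -1.0000 0.0000 0.0000
    outer loop
      vertex 0.00 0.00 14.71
      vertex 0.00 23.36 14.71
      vertex 0.00 0.00 0.00
    endloop
  endfacet
  facet normal 1.0000 0.0000 0.0000
    outer loop
      vertex 21.37 0.00 0.00
      vertex 21.37 23.36 0.00
      vertex 21.37 23.36 14.71
    endloop
  endfacet
  facet normal 1.0000 0.0000 0.0000
    outer loop
      vertex 21.37 0.00 0.00
      vertex 21.37 23.36 14.71
      vertex 21.37 0.00 14.71
    endloop
  endfacet
endsolid part

The G0 Z moves step by Δz≈2.10 mm. Every layer's G1 loop is the same polygon, so the solid is a straight extrusion of it from z=0 to z≈14.7. Closing with flat bottom and top caps and triangulating gives 12 facets — a rectangular box, roughly 21.4 × 23.4 mm footprint and 14.7 mm tall.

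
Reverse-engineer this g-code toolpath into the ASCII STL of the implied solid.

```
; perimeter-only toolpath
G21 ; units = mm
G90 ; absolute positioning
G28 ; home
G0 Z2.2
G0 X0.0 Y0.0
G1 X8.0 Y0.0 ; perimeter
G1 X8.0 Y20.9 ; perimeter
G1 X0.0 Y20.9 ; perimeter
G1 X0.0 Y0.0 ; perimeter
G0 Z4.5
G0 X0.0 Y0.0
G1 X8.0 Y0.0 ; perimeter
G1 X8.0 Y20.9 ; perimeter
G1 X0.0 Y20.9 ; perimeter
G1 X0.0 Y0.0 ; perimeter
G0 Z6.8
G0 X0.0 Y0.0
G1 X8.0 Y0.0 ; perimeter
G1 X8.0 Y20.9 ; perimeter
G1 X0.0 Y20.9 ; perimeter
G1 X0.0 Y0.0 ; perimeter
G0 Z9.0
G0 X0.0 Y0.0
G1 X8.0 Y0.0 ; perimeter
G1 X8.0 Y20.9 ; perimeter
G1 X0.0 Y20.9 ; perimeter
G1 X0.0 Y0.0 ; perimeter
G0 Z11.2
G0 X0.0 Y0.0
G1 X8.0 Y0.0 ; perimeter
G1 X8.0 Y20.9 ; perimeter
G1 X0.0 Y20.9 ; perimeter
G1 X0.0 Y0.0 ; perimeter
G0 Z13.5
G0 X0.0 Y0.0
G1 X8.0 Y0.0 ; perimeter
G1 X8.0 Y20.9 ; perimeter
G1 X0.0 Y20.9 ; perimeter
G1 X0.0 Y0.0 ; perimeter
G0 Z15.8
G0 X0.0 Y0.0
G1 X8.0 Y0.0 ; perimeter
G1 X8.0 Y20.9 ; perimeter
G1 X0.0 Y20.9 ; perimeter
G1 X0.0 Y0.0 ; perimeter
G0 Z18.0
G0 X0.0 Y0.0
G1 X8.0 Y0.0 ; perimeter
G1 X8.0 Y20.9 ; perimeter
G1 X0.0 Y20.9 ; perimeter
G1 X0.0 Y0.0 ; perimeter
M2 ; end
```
solid part
  facet normal 0.0000 0.0000 -1.0000
    outer loop
      vertex 8.0 20.9 0.0
      vertex 8.0 0.0 0.0
      vertex 0.0 0.0 0.0
    endloop
  endfacet
  facet normal 0.0000 0.0000 -1.0000
    outer loop
      vertex 0.0 20.9 0.0
      vertex 8.0 20.9 0.0
      vertex 0.0 0.0 0.0
    endloop
  endfacet
  facet normal 0.0000 0.0000 1.0000
    outer loop
      vertex 0.0 0.0 18.0
      vertex 8.0 0.0 18.0
      vertex 8.0 20.9 18.0
    endloop
  endfacet
  facet normal 0.0000 0.0000 1.0000
    outer loop
      vertex 0.0 0.0 18.0
      vertex 8.0 20.9 18.0
      vertex 0.0 20.9 18.0
    endloop
  endfacet
  facet normal 0.0000 -1.0000 0.0000
    outer loop
      vertex 0.0 0.0 0.0
      vertex 8.0 0.0 0.0
      vertex 8.0 0.0 18.0
    endloop
  endfacet
  facet normal 0.0000 -1.0000 0.0000
    outer loop
      vertex 0.0 0.0 0.0
      vertex 8.0 0.0 18.0
      vertex 0.0 0.0 18.0
    endloop
  endfacet
  facet normal 0.0000 1.0000 0.0000
    outer loop
      vertex 8.0 20.9 18.0
      vertex 8.0 20.9 0.0
      vertex 0.0 20.9 0.0
    endloop
  endfacet
  facet normal 0.0000 1.0000 0.0000
    outer loop
      vertex 0.0 20.9 18.0
      vertex 8.0 20.9 18.0
      vertex 0.0 20.9 0.0
    endloop
  endfacet
  facet normal -1.0000 0.0000 0.0000
    outer loop
      vertex 0.0 20.9 18.0
      vertex 0.0 20.9 0.0
      vertex 0.0 0.0 0.0
    endloop
  endfacet
  facet normal -1.0000 0.0000 0.0000
    outer loop
      vertex 0.0 0.0 18.0
      vertex 0.0 20.9 18.0
      vertex 0.0 0.0 0.0
    endloop
  endfacet
  facet normal 1.0000 0.0000 0.0000
    outer loop
      vertex 8.0 0.0 0.0
      vertex 8.0 20.9 0.0
      vertex 8.0 20.9 18.0
    endloop
  endfacet
  facet normal 1.0000 0.0000 0.0000
    outer loop
      vertex 8.0 0.0 0.0
      vertex 8.0 20.9 18.0
      vertex 8.0 0.0 18.0
    endloop
  endfacet
endsolid part

The G0 Z moves step by Δz≈2.2 mm. Every layer's G1 loop is the same polygon, so the solid is a straight extrusion of it from z=0 to z≈18. Closing with flat bottom and top caps and triangulating gives 12 facets — a rectangular box, roughly 8 × 20.9 mm footprint and 18 mm tall.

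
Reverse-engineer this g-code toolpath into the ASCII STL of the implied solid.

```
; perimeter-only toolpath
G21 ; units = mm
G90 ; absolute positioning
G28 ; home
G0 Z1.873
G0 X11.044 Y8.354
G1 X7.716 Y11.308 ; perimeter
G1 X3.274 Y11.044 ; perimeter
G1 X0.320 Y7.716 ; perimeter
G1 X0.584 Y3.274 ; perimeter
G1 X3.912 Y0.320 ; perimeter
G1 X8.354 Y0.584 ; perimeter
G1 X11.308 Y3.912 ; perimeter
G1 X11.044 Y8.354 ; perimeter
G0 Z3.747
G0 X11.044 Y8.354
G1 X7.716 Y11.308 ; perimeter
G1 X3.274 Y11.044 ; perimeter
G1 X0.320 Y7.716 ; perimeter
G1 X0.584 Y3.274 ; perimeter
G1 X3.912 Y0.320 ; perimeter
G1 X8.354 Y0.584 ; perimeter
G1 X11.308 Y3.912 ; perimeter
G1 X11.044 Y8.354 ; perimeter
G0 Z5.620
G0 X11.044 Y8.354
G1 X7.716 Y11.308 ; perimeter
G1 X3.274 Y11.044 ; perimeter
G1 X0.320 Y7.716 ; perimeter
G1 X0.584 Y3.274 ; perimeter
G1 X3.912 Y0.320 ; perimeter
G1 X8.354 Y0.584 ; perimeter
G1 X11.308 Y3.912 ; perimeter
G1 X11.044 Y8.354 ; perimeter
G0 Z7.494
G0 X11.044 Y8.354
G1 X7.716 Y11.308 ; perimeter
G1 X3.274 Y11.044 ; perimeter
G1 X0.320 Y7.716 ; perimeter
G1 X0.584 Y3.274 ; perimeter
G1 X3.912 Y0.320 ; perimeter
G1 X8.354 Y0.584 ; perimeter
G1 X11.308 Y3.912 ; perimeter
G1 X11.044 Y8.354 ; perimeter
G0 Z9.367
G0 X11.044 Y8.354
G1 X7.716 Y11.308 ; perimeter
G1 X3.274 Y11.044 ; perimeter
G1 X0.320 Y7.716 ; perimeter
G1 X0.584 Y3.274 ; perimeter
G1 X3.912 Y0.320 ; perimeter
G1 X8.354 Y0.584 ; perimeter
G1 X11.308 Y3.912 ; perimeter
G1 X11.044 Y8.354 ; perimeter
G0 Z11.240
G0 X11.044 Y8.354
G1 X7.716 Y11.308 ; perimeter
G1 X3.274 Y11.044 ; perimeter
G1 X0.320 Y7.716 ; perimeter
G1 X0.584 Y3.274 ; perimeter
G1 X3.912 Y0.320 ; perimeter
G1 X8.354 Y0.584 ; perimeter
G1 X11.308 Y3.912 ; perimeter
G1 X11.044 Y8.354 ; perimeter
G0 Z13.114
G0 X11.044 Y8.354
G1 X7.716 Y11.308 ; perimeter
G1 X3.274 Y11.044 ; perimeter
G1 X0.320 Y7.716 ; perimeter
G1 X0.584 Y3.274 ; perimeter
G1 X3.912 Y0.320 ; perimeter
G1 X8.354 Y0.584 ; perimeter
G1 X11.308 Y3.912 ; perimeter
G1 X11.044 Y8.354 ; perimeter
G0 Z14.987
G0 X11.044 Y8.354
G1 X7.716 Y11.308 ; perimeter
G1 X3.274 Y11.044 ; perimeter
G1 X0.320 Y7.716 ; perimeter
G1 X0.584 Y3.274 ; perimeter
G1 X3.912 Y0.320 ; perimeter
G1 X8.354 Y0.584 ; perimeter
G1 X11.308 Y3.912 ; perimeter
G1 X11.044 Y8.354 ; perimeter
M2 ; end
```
solid part
  facet normal 0.0000 0.0000 -1.0000
    outer loop
      vertex 3.274 11.044 0.000
      vertex 7.716 11.308 0.000
      vertex 11.044 8.354 0.000
    endloop
  endfacet
  facet normal 0.0000 0.0000 -1.0000
    outer loop
      vertex 0.320 7.716 0.000
      vertex 3.274 11.044 0.000
      vertex 11.044 8.354 0.000
    endloop
  endfacet
  facet normal 0.0000 0.0000 -1.0000
    outer loop
      vertex 0.584 3.274 0.000
      vertex 0.320 7.716 0.000
      vertex 11.044 8.354 0.000
    endloop
  endfacet
  facet normal 0.0000 0.0000 -1.0000
    outer loop
      vertex 3.912 0.320 0.000
      vertex 0.584 3.274 0.000
      vertex 11.044 8.354 0.000
    endloop
  endfacet
  facet normal 0.0000 0.0000 -1.0000
    outer loop
      vertex 8.354 0.584 0.000
      vertex 3.912 0.320 0.000
      vertex 11.044 8.354 0.000
    endloop
  endfacet
  facet normal 0.0000 0.0000 -1.0000
    outer loop
      vertex 11.308 3.912 0.000
      vertex 8.354 0.584 0.000
      vertex 11.044 8.354 0.000
    endloop
  endfacet
  facet normal 0.0000 0.0000 1.0000
    outer loop
      vertex 11.044 8.354 14.987
      vertex 7.716 11.308 14.987
      vertex 3.274 11.044 14.987
    endloop
  endfacet
  facet normal 0.0000 0.0000 1.0000
    outer loop
      vertex 11.044 8.354 14.987
      vertex 3.274 11.044 14.987
      vertex 0.320 7.716 14.987
    endloop
  endfacet
  facet normal 0.0000 0.0000 1.0000
    outer loop
      vertex 11.044 8.354 14.987
      vertex 0.320 7.716 14.987
      vertex 0.584 3.274 14.987
    endloop
  endfacet
  facet normal 0.0000 0.0000 1.0000
    outer loop
      vertex 11.044 8.354 14.987
      vertex 0.584 3.274 14.987
      vertex 3.912 0.320 14.987
    endloop
  endfacet
  facet normal 0.0000 0.0000 1.0000
    outer loop
      vertex 11.044 8.354 14.987
      vertex 3.912 0.320 14.987
      vertex 8.354 0.584 14.987
    endloop
  endfacet
  facet normal 0.0000 0.0000 1.0000
    outer loop
      vertex 11.044 8.354 14.987
      vertex 8.354 0.584 14.987
      vertex 11.308 3.912 14.987
    endloop
  endfacet
  facet normal 0.6638 0.7479 0.0000
    outer loop
      vertex 11.044 8.354 0.000
      vertex 7.716 11.308 0.000
      vertex 7.716 11.308 14.987
    endloop
  endfacet
  facet normal 0.6638 0.7479 0.0000
    outer loop
      vertex 11.044 8.354 0.000
      vertex 7.716 11.308 14.987
      vertex 11.044 8.354 14.987
    endloop
  endfacet
  facet normal -0.0593 0.9982 0.0000
    outer loop
      vertex 7.716 11.308 0.000
      vertex 3.274 11.044 0.000
      vertex 3.274 11.044 14.987
    endloop
  endfacet
  facet normal -0.0593 0.9982 0.0000
    outer loop
      vertex 7.716 11.308 0.000
      vertex 3.274 11.044 14.987
      vertex 7.716 11.308 14.987
    endloop
  endfacet
  facet normal -0.7479 0.6638 0.0000
    outer loop
      vertex 3.274 11.044 0.000
      vertex 0.320 7.716 0.000
      vertex 0.320 7.716 14.987
    endloop
  endfacet
  facet normal -0.7479 0.6638 0.0000
    outer loop
      vertex 3.274 11.044 0.000
      vertex 0.320 7.716 14.987
      vertex 3.274 11.044 14.987
    endloop
  endfacet
  facet normal -0.9982 -0.0593 0.0000
    outer loop
      vertex 0.320 7.716 0.000
      vertex 0.584 3.274 0.000
      vertex 0.584 3.274 14.987
    endloop
  endfacet
  facet normal -0.9982 -0.0593 0.0000
    outer loop
      vertex 0.320 7.716 0.000
      vertex 0.584 3.274 14.987
      vertex 0.320 7.716 14.987
    endloop
  endfacet
  facet normal -0.6638 -0.7479 0.0000
    outer loop
      vertex 0.584 3.274 0.000
      vertex 3.912 0.320 0.000
      vertex 3.912 0.320 14.987
    endloop
  endfacet
  facet normal -0.6638 -0.7479 0.0000
    outer loop
      vertex 0.584 3.274 0.000
      vertex 3.912 0.320 14.987
      vertex 0.584 3.274 14.987
    endloop
  endfacet
  facet normal 0.0593 -0.9982 0.0000
    outer loop
      vertex 3.912 0.320 0.000
      vertex 8.354 0.584 0.000
      vertex 8.354 0.584 14.987
    endloop
  endfacet
  facet normal 0.0593 -0.9982 0.0000
    outer loop
      vertex 3.912 0.320 0.000
      vertex 8.354 0.584 14.987
      vertex 3.912 0.320 14.987
    endloop
  endfacet
  facet normal 0.7479 -0.6638 0.0000
    outer loop
      vertex 8.354 0.584 0.000
      vertex 11.308 3.912 0.000
      vertex 11.308 3.912 14.987
    endloop
  endfacet
  facet normal 0.7479 -0.6638 0.0000
    outer loop
      vertex 8.354 0.584 0.000
      vertex 11.308 3.912 14.987
      vertex 8.354 0.584 14.987
    endloop
  endfacet
  facet normal 0.9982 0.0593 0.0000
    outer loop
      vertex 11.308 3.912 0.000
      vertex 11.044 8.354 0.000
      vertex 11.044 8.354 14.987
    endloop
  endfacet
  facet normal 0.9982 0.0593 0.0000
    outer loop
      vertex 11.308 3.912 0.000
      vertex 11.044 8.354 14.987
      vertex 11.308 3.912 14.987
    endloop
  endfacet
endsolid part

The G0 Z moves step by Δz≈1.873 mm. Every layer's G1 loop is the same polygon, so the solid is a straight extrusion of it from z=0 to z≈15. Closing with flat bottom and top caps and triangulating gives 28 facets — a regular 8-sided prism (a cylinder approximated with 8 flat sides), circumscribed radius ≈ 5.81 mm, height ≈ 15 mm.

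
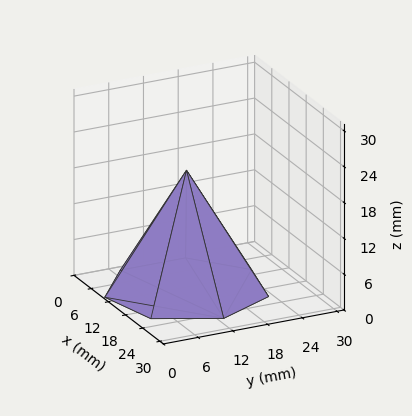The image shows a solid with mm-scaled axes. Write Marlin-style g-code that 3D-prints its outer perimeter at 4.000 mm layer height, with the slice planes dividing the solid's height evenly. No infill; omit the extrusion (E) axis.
Reading the render: the shape is a regular 7-sided pyramid, base circumscribed radius ≈ 13 mm, apex at z ≈ 20 mm (dimensions read to the nearest mm from the axis ticks). For the g-code, the solid's height is divided into equal slices at the stated Δz and each level perimeter traced with G1 moves after a G0 lift.

; perimeter-only toolpath
G21 ; units = mm
G90 ; absolute positioning
G28 ; home
; layer 1
G0 Z4.000
G0 X23.400 Y13.000
G1 X19.484 Y21.131
G1 X10.686 Y23.139
G1 X3.630 Y17.512
G1 X3.630 Y8.488
G1 X10.686 Y2.861
G1 X19.484 Y4.869
G1 X23.400 Y13.000
; layer 2
G0 Z8.000
G0 X20.800 Y13.000
G1 X17.863 Y19.098
G1 X11.264 Y20.604
G1 X5.972 Y16.384
G1 X5.972 Y9.616
G1 X11.264 Y5.396
G1 X17.863 Y6.902
G1 X20.800 Y13.000
; layer 3
G0 Z12.000
G0 X18.200 Y13.000
G1 X16.242 Y17.066
G1 X11.843 Y18.070
G1 X8.315 Y15.256
G1 X8.315 Y10.744
G1 X11.843 Y7.930
G1 X16.242 Y8.934
G1 X18.200 Y13.000
; layer 4
G0 Z16.000
G0 X15.600 Y13.000
G1 X14.621 Y15.033
G1 X12.421 Y15.535
G1 X10.657 Y14.128
G1 X10.657 Y11.872
G1 X12.421 Y10.465
G1 X14.621 Y10.967
G1 X15.600 Y13.000
M2 ; end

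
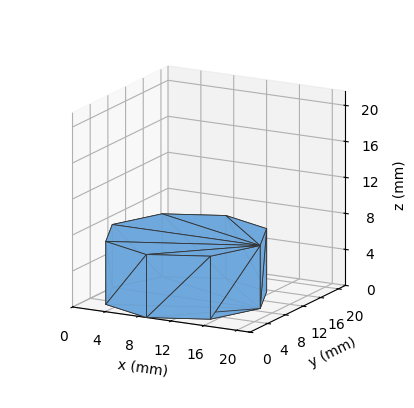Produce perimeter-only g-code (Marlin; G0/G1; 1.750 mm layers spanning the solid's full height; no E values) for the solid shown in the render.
Reading the render: the shape is a regular 8-sided prism (a cylinder approximated with 8 flat sides), circumscribed radius ≈ 9 mm, height ≈ 7 mm (dimensions read to the nearest mm from the axis ticks). For the g-code, the solid's height is divided into equal slices at the stated Δz and each level perimeter traced with G1 moves after a G0 lift.

; perimeter-only toolpath
G21 ; units = mm
G90 ; absolute positioning
G28 ; home
; layer 1
G0 Z1.750
G0 X18.000 Y9.000
G1 X15.364 Y15.364
G1 X9.000 Y18.000
G1 X2.636 Y15.364
G1 X0.000 Y9.000
G1 X2.636 Y2.636
G1 X9.000 Y0.000
G1 X15.364 Y2.636
G1 X18.000 Y9.000
; layer 2
G0 Z3.500
G0 X18.000 Y9.000
G1 X15.364 Y15.364
G1 X9.000 Y18.000
G1 X2.636 Y15.364
G1 X0.000 Y9.000
G1 X2.636 Y2.636
G1 X9.000 Y0.000
G1 X15.364 Y2.636
G1 X18.000 Y9.000
; layer 3
G0 Z5.250
G0 X18.000 Y9.000
G1 X15.364 Y15.364
G1 X9.000 Y18.000
G1 X2.636 Y15.364
G1 X0.000 Y9.000
G1 X2.636 Y2.636
G1 X9.000 Y0.000
G1 X15.364 Y2.636
G1 X18.000 Y9.000
; layer 4
G0 Z7.000
G0 X18.000 Y9.000
G1 X15.364 Y15.364
G1 X9.000 Y18.000
G1 X2.636 Y15.364
G1 X0.000 Y9.000
G1 X2.636 Y2.636
G1 X9.000 Y0.000
G1 X15.364 Y2.636
G1 X18.000 Y9.000
M2 ; end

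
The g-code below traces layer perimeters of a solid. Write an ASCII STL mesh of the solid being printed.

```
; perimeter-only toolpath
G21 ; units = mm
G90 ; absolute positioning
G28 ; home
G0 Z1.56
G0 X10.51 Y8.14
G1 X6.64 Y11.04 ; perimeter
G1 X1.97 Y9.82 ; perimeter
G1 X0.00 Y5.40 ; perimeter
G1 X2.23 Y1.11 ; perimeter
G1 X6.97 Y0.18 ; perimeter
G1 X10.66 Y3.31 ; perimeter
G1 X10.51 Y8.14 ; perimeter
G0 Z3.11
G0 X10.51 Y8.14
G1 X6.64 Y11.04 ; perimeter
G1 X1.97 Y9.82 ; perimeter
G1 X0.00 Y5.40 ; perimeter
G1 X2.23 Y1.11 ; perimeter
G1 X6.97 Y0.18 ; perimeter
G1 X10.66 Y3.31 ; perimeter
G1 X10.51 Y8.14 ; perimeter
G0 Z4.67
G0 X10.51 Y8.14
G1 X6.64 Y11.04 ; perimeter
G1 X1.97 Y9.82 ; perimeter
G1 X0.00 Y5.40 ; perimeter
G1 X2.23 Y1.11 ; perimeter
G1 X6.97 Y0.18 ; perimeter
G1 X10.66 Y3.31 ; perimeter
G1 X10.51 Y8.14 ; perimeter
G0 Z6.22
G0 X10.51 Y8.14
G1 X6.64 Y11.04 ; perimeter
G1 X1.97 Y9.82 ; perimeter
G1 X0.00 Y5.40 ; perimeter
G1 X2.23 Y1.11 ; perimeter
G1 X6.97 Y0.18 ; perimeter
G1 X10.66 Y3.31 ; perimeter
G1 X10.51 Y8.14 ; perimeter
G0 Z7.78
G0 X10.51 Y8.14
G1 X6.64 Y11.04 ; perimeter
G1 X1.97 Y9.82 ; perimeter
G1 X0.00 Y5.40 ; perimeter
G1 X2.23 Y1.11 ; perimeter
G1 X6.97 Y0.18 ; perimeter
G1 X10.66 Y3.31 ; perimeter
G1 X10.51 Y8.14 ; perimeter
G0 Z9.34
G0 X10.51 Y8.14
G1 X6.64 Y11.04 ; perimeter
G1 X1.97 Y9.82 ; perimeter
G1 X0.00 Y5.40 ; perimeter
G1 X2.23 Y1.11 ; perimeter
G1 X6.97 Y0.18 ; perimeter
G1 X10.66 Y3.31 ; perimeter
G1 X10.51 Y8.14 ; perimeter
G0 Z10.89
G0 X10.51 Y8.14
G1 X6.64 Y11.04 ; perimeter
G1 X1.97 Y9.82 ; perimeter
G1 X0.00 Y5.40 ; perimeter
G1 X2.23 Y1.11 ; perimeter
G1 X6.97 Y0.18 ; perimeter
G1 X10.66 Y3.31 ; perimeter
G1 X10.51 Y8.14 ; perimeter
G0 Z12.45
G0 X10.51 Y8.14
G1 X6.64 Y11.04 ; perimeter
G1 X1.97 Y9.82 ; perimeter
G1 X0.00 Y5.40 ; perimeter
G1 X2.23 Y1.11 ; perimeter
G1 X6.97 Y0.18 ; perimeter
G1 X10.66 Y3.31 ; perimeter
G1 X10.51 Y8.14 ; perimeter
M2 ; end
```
solid part
  facet normal 0.0000 0.0000 -1.0000
    outer loop
      vertex 1.97 9.82 0.00
      vertex 6.64 11.04 0.00
      vertex 10.51 8.14 0.00
    endloop
  endfacet
  facet normal 0.0000 0.0000 -1.0000
    outer loop
      vertex 0.00 5.40 0.00
      vertex 1.97 9.82 0.00
      vertex 10.51 8.14 0.00
    endloop
  endfacet
  facet normal 0.0000 0.0000 -1.0000
    outer loop
      vertex 2.23 1.11 0.00
      vertex 0.00 5.40 0.00
      vertex 10.51 8.14 0.00
    endloop
  endfacet
  facet normal 0.0000 0.0000 -1.0000
    outer loop
      vertex 6.97 0.18 0.00
      vertex 2.23 1.11 0.00
      vertex 10.51 8.14 0.00
    endloop
  endfacet
  facet normal 0.0000 0.0000 -1.0000
    outer loop
      vertex 10.66 3.31 0.00
      vertex 6.97 0.18 0.00
      vertex 10.51 8.14 0.00
    endloop
  endfacet
  facet normal 0.0000 0.0000 1.0000
    outer loop
      vertex 10.51 8.14 12.45
      vertex 6.64 11.04 12.45
      vertex 1.97 9.82 12.45
    endloop
  endfacet
  facet normal 0.0000 0.0000 1.0000
    outer loop
      vertex 10.51 8.14 12.45
      vertex 1.97 9.82 12.45
      vertex 0.00 5.40 12.45
    endloop
  endfacet
  facet normal 0.0000 0.0000 1.0000
    outer loop
      vertex 10.51 8.14 12.45
      vertex 0.00 5.40 12.45
      vertex 2.23 1.11 12.45
    endloop
  endfacet
  facet normal 0.0000 0.0000 1.0000
    outer loop
      vertex 10.51 8.14 12.45
      vertex 2.23 1.11 12.45
      vertex 6.97 0.18 12.45
    endloop
  endfacet
  facet normal 0.0000 0.0000 1.0000
    outer loop
      vertex 10.51 8.14 12.45
      vertex 6.97 0.18 12.45
      vertex 10.66 3.31 12.45
    endloop
  endfacet
  facet normal 0.5997 0.8002 0.0000
    outer loop
      vertex 10.51 8.14 0.00
      vertex 6.64 11.04 0.00
      vertex 6.64 11.04 12.45
    endloop
  endfacet
  facet normal 0.5997 0.8002 0.0000
    outer loop
      vertex 10.51 8.14 0.00
      vertex 6.64 11.04 12.45
      vertex 10.51 8.14 12.45
    endloop
  endfacet
  facet normal -0.2528 0.9675 0.0000
    outer loop
      vertex 6.64 11.04 0.00
      vertex 1.97 9.82 0.00
      vertex 1.97 9.82 12.45
    endloop
  endfacet
  facet normal -0.2528 0.9675 0.0000
    outer loop
      vertex 6.64 11.04 0.00
      vertex 1.97 9.82 12.45
      vertex 6.64 11.04 12.45
    endloop
  endfacet
  facet normal -0.9134 0.4071 0.0000
    outer loop
      vertex 1.97 9.82 0.00
      vertex 0.00 5.40 0.00
      vertex 0.00 5.40 12.45
    endloop
  endfacet
  facet normal -0.9134 0.4071 0.0000
    outer loop
      vertex 1.97 9.82 0.00
      vertex 0.00 5.40 12.45
      vertex 1.97 9.82 12.45
    endloop
  endfacet
  facet normal -0.8873 -0.4612 0.0000
    outer loop
      vertex 0.00 5.40 0.00
      vertex 2.23 1.11 0.00
      vertex 2.23 1.11 12.45
    endloop
  endfacet
  facet normal -0.8873 -0.4612 0.0000
    outer loop
      vertex 0.00 5.40 0.00
      vertex 2.23 1.11 12.45
      vertex 0.00 5.40 12.45
    endloop
  endfacet
  facet normal -0.1925 -0.9813 0.0000
    outer loop
      vertex 2.23 1.11 0.00
      vertex 6.97 0.18 0.00
      vertex 6.97 0.18 12.45
    endloop
  endfacet
  facet normal -0.1925 -0.9813 0.0000
    outer loop
      vertex 2.23 1.11 0.00
      vertex 6.97 0.18 12.45
      vertex 2.23 1.11 12.45
    endloop
  endfacet
  facet normal 0.6469 -0.7626 0.0000
    outer loop
      vertex 6.97 0.18 0.00
      vertex 10.66 3.31 0.00
      vertex 10.66 3.31 12.45
    endloop
  endfacet
  facet normal 0.6469 -0.7626 0.0000
    outer loop
      vertex 6.97 0.18 0.00
      vertex 10.66 3.31 12.45
      vertex 6.97 0.18 12.45
    endloop
  endfacet
  facet normal 0.9995 0.0310 0.0000
    outer loop
      vertex 10.66 3.31 0.00
      vertex 10.51 8.14 0.00
      vertex 10.51 8.14 12.45
    endloop
  endfacet
  facet normal 0.9995 0.0310 0.0000
    outer loop
      vertex 10.66 3.31 0.00
      vertex 10.51 8.14 12.45
      vertex 10.66 3.31 12.45
    endloop
  endfacet
endsolid part

The G0 Z moves step by Δz≈1.56 mm. Every layer's G1 loop is the same polygon, so the solid is a straight extrusion of it from z=0 to z≈12.4. Closing with flat bottom and top caps and triangulating gives 24 facets — a regular 7-sided prism (a cylinder approximated with 7 flat sides), circumscribed radius ≈ 5.57 mm, height ≈ 12.4 mm.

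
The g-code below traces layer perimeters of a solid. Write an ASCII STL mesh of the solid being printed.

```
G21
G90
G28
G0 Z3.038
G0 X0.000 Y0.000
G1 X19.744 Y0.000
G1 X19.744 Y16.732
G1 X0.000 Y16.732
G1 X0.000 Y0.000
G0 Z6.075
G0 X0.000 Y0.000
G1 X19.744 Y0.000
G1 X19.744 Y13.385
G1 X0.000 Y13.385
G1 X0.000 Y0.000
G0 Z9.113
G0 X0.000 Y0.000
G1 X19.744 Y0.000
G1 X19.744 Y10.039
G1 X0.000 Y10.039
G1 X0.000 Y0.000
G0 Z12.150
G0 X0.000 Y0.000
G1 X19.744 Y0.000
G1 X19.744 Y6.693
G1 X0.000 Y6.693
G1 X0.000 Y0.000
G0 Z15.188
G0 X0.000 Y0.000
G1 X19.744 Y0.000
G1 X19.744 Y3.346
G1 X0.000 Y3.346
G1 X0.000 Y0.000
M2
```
solid part
  facet normal 0.0000 0.0000 -1.0000
    outer loop
      vertex 19.744 20.078 0.000
      vertex 19.744 0.000 0.000
      vertex 0.000 0.000 0.000
    endloop
  endfacet
  facet normal 0.0000 0.0000 -1.0000
    outer loop
      vertex 0.000 20.078 0.000
      vertex 19.744 20.078 0.000
      vertex 0.000 0.000 0.000
    endloop
  endfacet
  facet normal 0.0000 -1.0000 0.0000
    outer loop
      vertex 0.000 0.000 0.000
      vertex 19.744 0.000 0.000
      vertex 19.744 0.000 18.225
    endloop
  endfacet
  facet normal 0.0000 -1.0000 0.0000
    outer loop
      vertex 0.000 0.000 0.000
      vertex 19.744 0.000 18.225
      vertex 0.000 0.000 18.225
    endloop
  endfacet
  facet normal 0.0000 0.6721 0.7404
    outer loop
      vertex 0.000 0.000 18.225
      vertex 19.744 0.000 18.225
      vertex 19.744 20.078 0.000
    endloop
  endfacet
  facet normal 0.0000 0.6721 0.7404
    outer loop
      vertex 0.000 0.000 18.225
      vertex 19.744 20.078 0.000
      vertex 0.000 20.078 0.000
    endloop
  endfacet
  facet normal -1.0000 0.0000 0.0000
    outer loop
      vertex 0.000 0.000 18.225
      vertex 0.000 20.078 0.000
      vertex 0.000 0.000 0.000
    endloop
  endfacet
  facet normal 1.0000 0.0000 0.0000
    outer loop
      vertex 19.744 0.000 0.000
      vertex 19.744 20.078 0.000
      vertex 19.744 0.000 18.225
    endloop
  endfacet
endsolid part

The G0 Z moves step by Δz≈3.038 mm. The G1 loops shrink linearly with z, so the solid tapers from its base footprint up to z≈18.2. Closing with a flat bottom cap and the tapered top and triangulating gives 8 facets — a wedge (ramp): 19.7 × 20.1 mm base, rising to 18.2 mm along the y=0 edge and sloping linearly to z=0 at y=20.1.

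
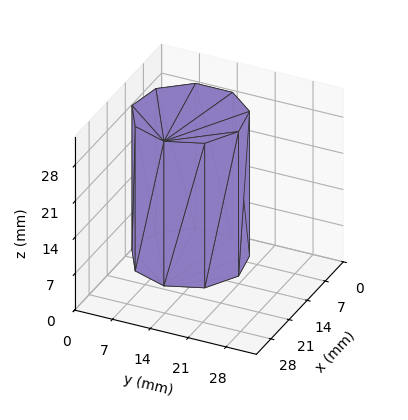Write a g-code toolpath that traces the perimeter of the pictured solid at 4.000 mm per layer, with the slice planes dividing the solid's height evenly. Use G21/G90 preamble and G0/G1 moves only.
Reading the render: the shape is a regular 9-sided prism (a cylinder approximated with 9 flat sides), circumscribed radius ≈ 10 mm, height ≈ 28 mm (dimensions read to the nearest mm from the axis ticks). For the g-code, the solid's height is divided into equal slices at the stated Δz and each level perimeter traced with G1 moves after a G0 lift.

; perimeter-only toolpath
G21 ; units = mm
G90 ; absolute positioning
G28 ; home
; layer 1
G0 Z4.000
G0 X20.000 Y10.000
G1 X17.660 Y16.428
G1 X11.736 Y19.848
G1 X5.000 Y18.660
G1 X0.603 Y13.420
G1 X0.603 Y6.580
G1 X5.000 Y1.340
G1 X11.736 Y0.152
G1 X17.660 Y3.572
G1 X20.000 Y10.000
; layer 2
G0 Z8.000
G0 X20.000 Y10.000
G1 X17.660 Y16.428
G1 X11.736 Y19.848
G1 X5.000 Y18.660
G1 X0.603 Y13.420
G1 X0.603 Y6.580
G1 X5.000 Y1.340
G1 X11.736 Y0.152
G1 X17.660 Y3.572
G1 X20.000 Y10.000
; layer 3
G0 Z12.000
G0 X20.000 Y10.000
G1 X17.660 Y16.428
G1 X11.736 Y19.848
G1 X5.000 Y18.660
G1 X0.603 Y13.420
G1 X0.603 Y6.580
G1 X5.000 Y1.340
G1 X11.736 Y0.152
G1 X17.660 Y3.572
G1 X20.000 Y10.000
; layer 4
G0 Z16.000
G0 X20.000 Y10.000
G1 X17.660 Y16.428
G1 X11.736 Y19.848
G1 X5.000 Y18.660
G1 X0.603 Y13.420
G1 X0.603 Y6.580
G1 X5.000 Y1.340
G1 X11.736 Y0.152
G1 X17.660 Y3.572
G1 X20.000 Y10.000
; layer 5
G0 Z20.000
G0 X20.000 Y10.000
G1 X17.660 Y16.428
G1 X11.736 Y19.848
G1 X5.000 Y18.660
G1 X0.603 Y13.420
G1 X0.603 Y6.580
G1 X5.000 Y1.340
G1 X11.736 Y0.152
G1 X17.660 Y3.572
G1 X20.000 Y10.000
; layer 6
G0 Z24.000
G0 X20.000 Y10.000
G1 X17.660 Y16.428
G1 X11.736 Y19.848
G1 X5.000 Y18.660
G1 X0.603 Y13.420
G1 X0.603 Y6.580
G1 X5.000 Y1.340
G1 X11.736 Y0.152
G1 X17.660 Y3.572
G1 X20.000 Y10.000
; layer 7
G0 Z28.000
G0 X20.000 Y10.000
G1 X17.660 Y16.428
G1 X11.736 Y19.848
G1 X5.000 Y18.660
G1 X0.603 Y13.420
G1 X0.603 Y6.580
G1 X5.000 Y1.340
G1 X11.736 Y0.152
G1 X17.660 Y3.572
G1 X20.000 Y10.000
M2 ; end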